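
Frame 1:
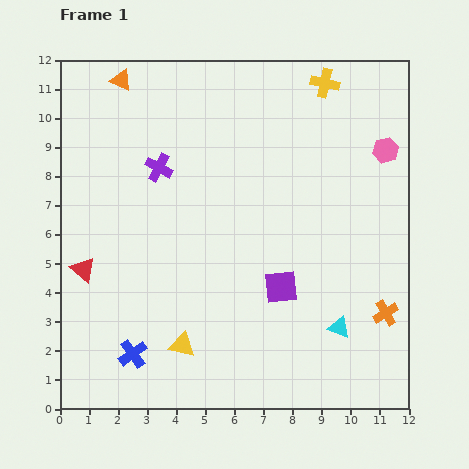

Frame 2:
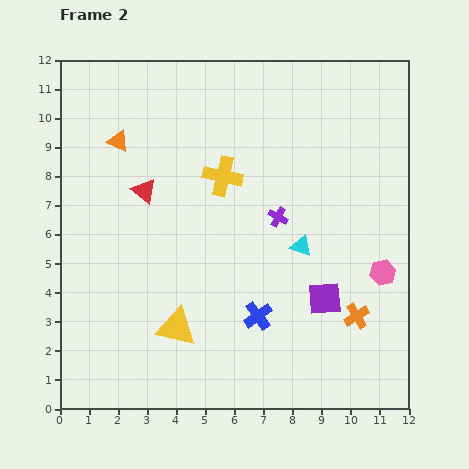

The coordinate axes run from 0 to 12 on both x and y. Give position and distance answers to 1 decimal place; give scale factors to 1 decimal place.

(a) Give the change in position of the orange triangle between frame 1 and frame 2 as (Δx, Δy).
(-0.1, -2.1)

The orange triangle was at (2.1, 11.3) in frame 1 and (2.0, 9.2) in frame 2.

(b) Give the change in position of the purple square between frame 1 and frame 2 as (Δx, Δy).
(1.5, -0.4)

The purple square was at (7.6, 4.2) in frame 1 and (9.1, 3.8) in frame 2.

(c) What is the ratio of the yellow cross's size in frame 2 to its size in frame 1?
1.4×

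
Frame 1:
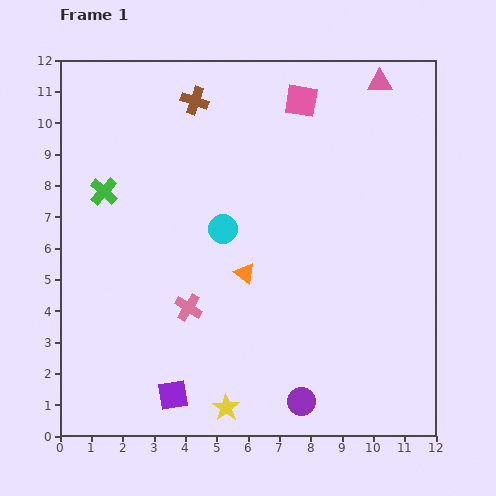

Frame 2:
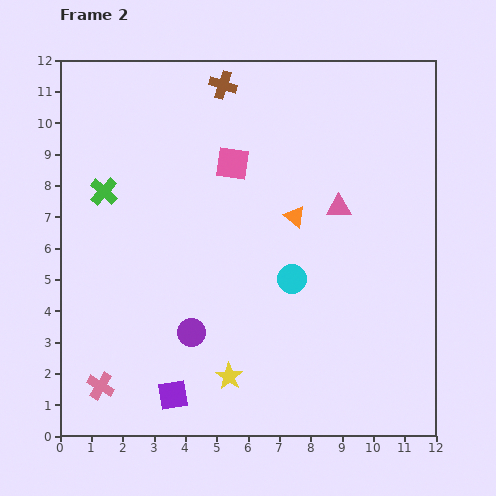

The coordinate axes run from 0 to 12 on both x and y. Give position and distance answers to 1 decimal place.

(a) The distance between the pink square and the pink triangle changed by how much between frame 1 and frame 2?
+1.1

Distance in frame 1: 2.6. Distance in frame 2: 3.7.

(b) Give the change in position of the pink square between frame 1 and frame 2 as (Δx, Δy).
(-2.2, -2.0)

The pink square was at (7.7, 10.7) in frame 1 and (5.5, 8.7) in frame 2.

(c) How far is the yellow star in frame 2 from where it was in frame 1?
1.0

The yellow star moved from (5.3, 0.9) to (5.4, 1.9), a distance of √(0.1² + 1.0²) ≈ 1.0.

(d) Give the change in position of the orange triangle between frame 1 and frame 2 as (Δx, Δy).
(1.6, 1.8)

The orange triangle was at (5.9, 5.2) in frame 1 and (7.5, 7.0) in frame 2.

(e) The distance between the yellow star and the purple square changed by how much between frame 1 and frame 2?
+0.2

Distance in frame 1: 1.7. Distance in frame 2: 1.9.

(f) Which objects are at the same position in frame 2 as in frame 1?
the purple square, the green cross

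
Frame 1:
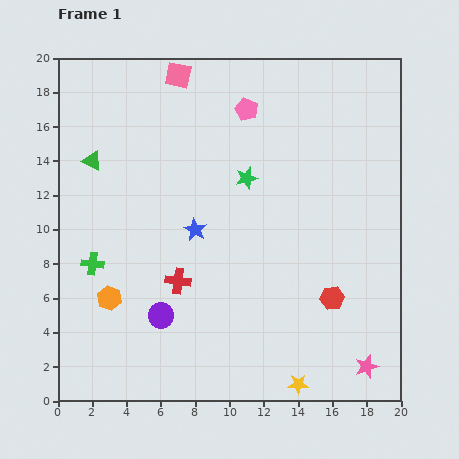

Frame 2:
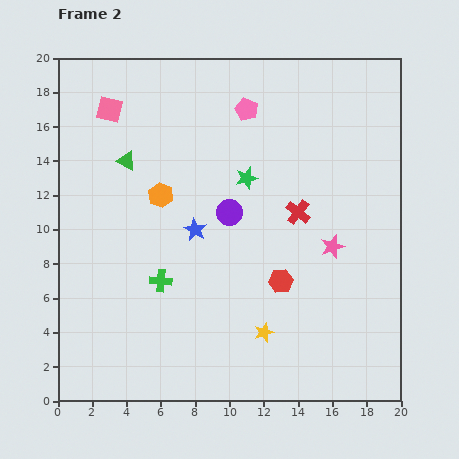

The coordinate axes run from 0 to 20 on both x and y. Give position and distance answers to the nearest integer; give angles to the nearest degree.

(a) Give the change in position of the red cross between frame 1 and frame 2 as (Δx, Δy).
(7, 4)

The red cross was at (7, 7) in frame 1 and (14, 11) in frame 2.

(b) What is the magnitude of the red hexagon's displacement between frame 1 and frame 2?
3

The red hexagon moved from (16, 6) to (13, 7), a distance of √(3² + 1²) ≈ 3.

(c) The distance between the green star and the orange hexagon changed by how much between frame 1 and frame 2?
-6

Distance in frame 1: 11. Distance in frame 2: 5.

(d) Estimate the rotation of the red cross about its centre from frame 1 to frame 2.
30° clockwise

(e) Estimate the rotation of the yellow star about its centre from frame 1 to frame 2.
19° counter-clockwise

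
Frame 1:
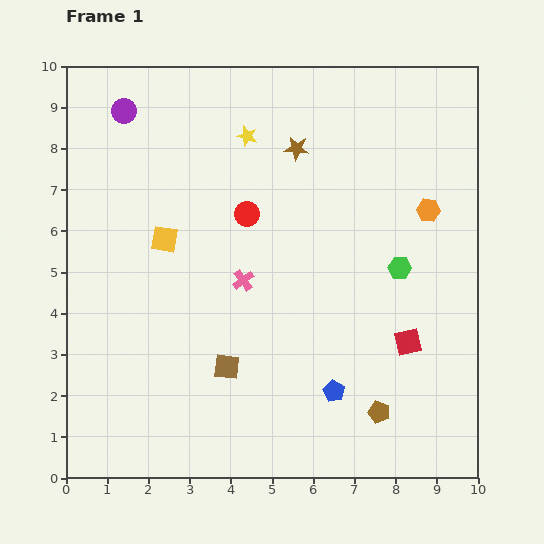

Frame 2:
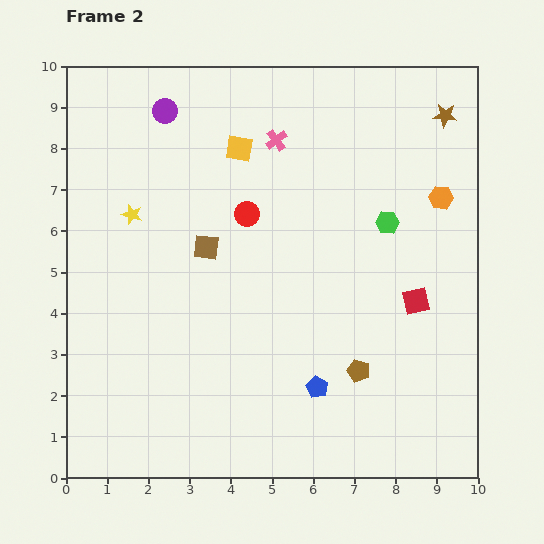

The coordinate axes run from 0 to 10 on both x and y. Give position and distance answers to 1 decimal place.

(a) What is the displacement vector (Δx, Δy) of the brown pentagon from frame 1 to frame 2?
(-0.5, 1.0)

The brown pentagon was at (7.6, 1.6) in frame 1 and (7.1, 2.6) in frame 2.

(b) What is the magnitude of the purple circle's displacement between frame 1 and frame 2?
1.0

The purple circle moved from (1.4, 8.9) to (2.4, 8.9), a distance of √(1.0² + 0.0²) ≈ 1.0.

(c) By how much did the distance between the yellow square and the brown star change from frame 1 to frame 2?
+1.2

Distance in frame 1: 3.9. Distance in frame 2: 5.1.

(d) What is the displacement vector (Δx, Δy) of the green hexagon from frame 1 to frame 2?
(-0.3, 1.1)

The green hexagon was at (8.1, 5.1) in frame 1 and (7.8, 6.2) in frame 2.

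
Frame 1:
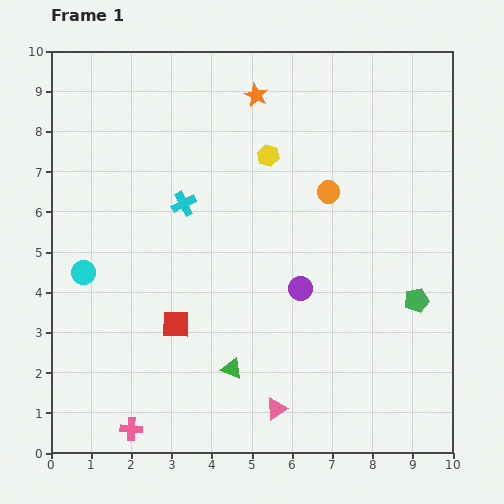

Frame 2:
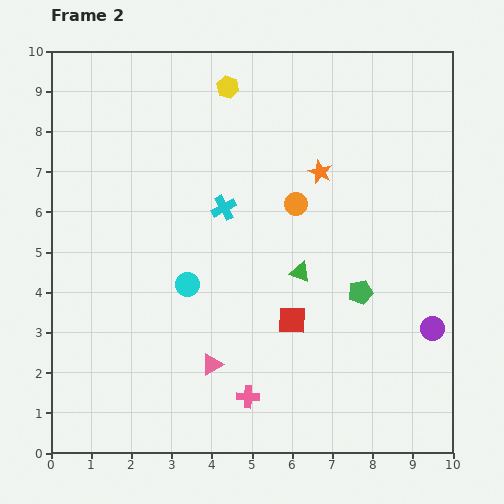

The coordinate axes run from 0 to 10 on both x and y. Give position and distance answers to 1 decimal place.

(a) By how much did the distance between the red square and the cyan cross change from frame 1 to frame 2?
+0.3

Distance in frame 1: 3.0. Distance in frame 2: 3.3.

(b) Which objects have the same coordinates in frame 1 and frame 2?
none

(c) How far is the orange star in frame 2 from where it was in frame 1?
2.5

The orange star moved from (5.1, 8.9) to (6.7, 7.0), a distance of √(1.6² + 1.9²) ≈ 2.5.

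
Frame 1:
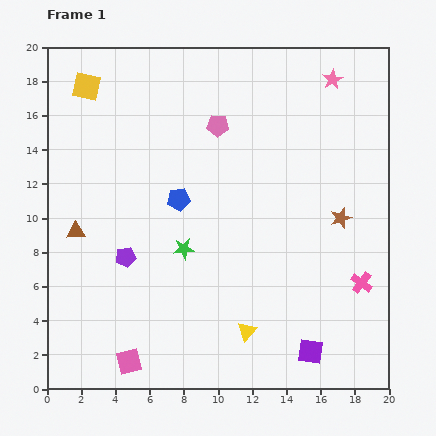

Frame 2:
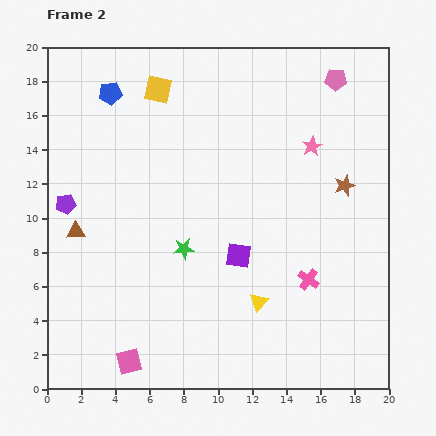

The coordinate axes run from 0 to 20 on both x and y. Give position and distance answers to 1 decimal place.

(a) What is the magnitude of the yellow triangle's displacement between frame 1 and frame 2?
1.8

The yellow triangle moved from (11.7, 3.4) to (12.4, 5.1), a distance of √(0.7² + 1.7²) ≈ 1.8.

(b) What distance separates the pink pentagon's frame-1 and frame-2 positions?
7.4

The pink pentagon moved from (10.0, 15.4) to (16.9, 18.1), a distance of √(6.9² + 2.7²) ≈ 7.4.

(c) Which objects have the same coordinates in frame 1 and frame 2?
the green star, the pink square, the brown triangle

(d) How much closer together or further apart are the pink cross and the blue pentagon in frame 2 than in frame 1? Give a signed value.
+4.1

Distance in frame 1: 11.8. Distance in frame 2: 15.9.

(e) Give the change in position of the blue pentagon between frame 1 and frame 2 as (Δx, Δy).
(-4.0, 6.2)

The blue pentagon was at (7.7, 11.1) in frame 1 and (3.7, 17.3) in frame 2.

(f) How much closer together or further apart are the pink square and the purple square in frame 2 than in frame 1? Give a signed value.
-1.7

Distance in frame 1: 10.6. Distance in frame 2: 8.9.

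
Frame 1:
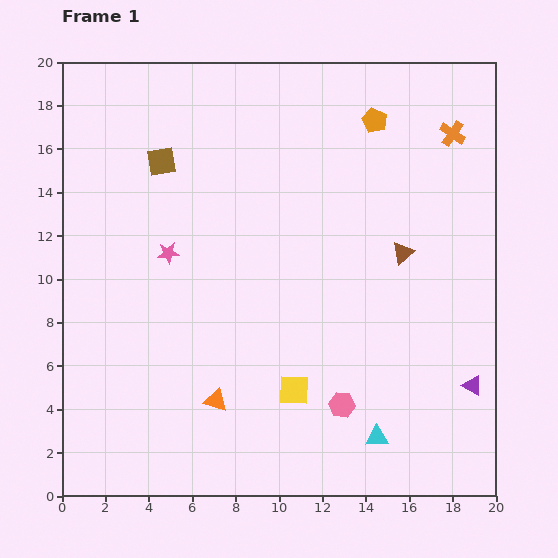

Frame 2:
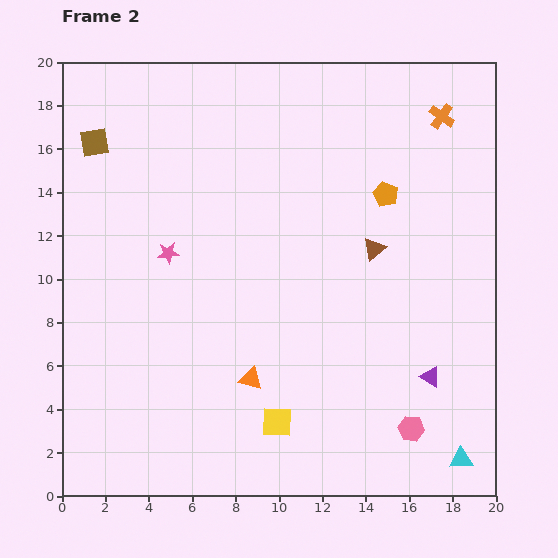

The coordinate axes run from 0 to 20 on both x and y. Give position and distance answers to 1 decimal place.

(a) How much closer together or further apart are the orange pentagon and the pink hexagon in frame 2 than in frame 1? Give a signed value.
-2.3

Distance in frame 1: 13.2. Distance in frame 2: 10.9.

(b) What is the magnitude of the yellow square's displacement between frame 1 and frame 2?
1.7

The yellow square moved from (10.7, 4.9) to (9.9, 3.4), a distance of √(0.8² + 1.5²) ≈ 1.7.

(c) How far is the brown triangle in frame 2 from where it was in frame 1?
1.3

The brown triangle moved from (15.7, 11.2) to (14.4, 11.4), a distance of √(1.3² + 0.2²) ≈ 1.3.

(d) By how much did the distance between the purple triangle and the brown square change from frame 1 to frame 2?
+1.3

Distance in frame 1: 17.6. Distance in frame 2: 18.9.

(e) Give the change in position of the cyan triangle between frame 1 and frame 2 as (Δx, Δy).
(3.9, -1.0)

The cyan triangle was at (14.5, 2.7) in frame 1 and (18.4, 1.7) in frame 2.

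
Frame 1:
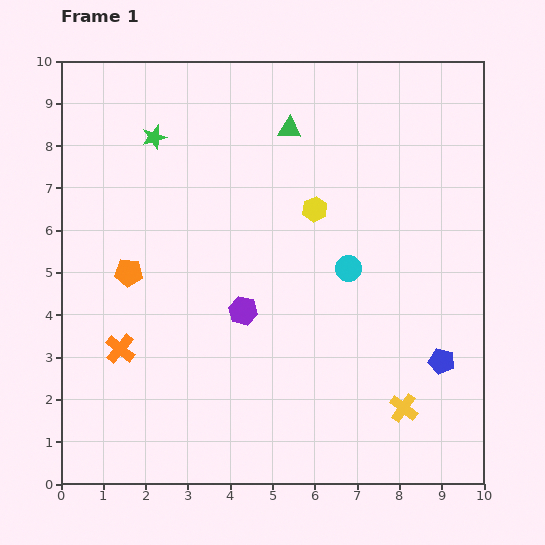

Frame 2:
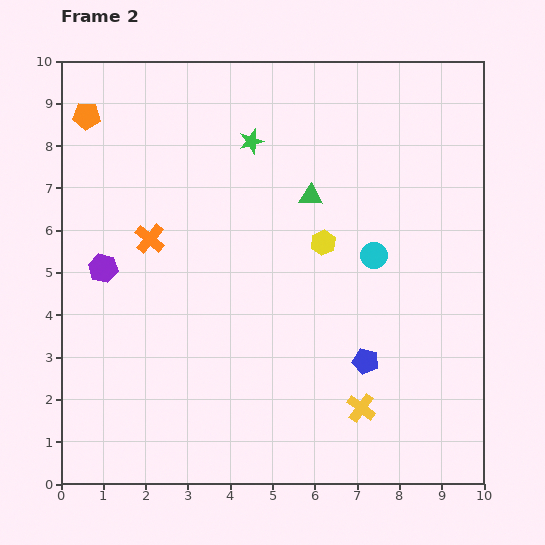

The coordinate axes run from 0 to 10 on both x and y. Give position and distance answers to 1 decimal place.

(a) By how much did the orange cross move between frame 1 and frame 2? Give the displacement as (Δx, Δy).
(0.7, 2.6)

The orange cross was at (1.4, 3.2) in frame 1 and (2.1, 5.8) in frame 2.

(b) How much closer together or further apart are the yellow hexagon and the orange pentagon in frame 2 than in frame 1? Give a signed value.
+1.8

Distance in frame 1: 4.6. Distance in frame 2: 6.4.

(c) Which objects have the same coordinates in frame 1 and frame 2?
none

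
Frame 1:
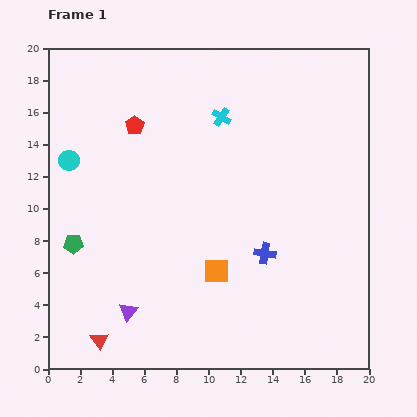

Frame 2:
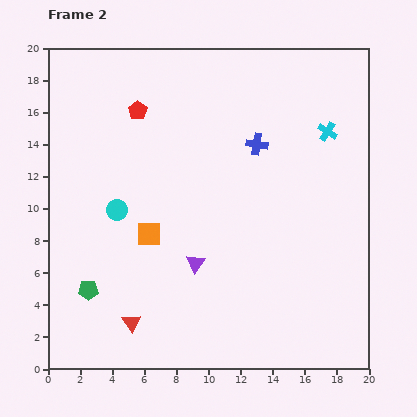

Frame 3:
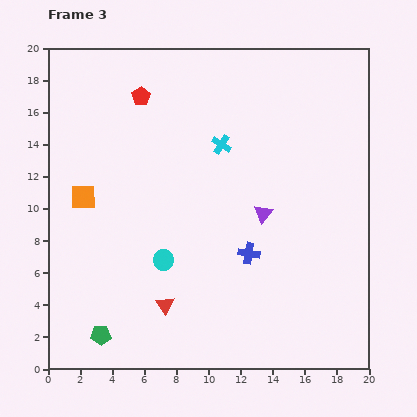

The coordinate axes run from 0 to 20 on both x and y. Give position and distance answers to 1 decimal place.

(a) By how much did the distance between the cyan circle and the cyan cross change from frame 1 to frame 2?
+4.1

Distance in frame 1: 9.9. Distance in frame 2: 14.0.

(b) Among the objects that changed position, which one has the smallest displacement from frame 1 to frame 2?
the red pentagon

(moved 0.9)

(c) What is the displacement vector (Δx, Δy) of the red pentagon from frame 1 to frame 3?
(0.4, 1.8)

The red pentagon was at (5.4, 15.2) in frame 1 and (5.8, 17.0) in frame 3.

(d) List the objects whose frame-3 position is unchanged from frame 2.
none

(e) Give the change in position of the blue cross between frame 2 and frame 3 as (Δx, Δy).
(-0.5, -6.8)

The blue cross was at (13.0, 14.0) in frame 2 and (12.5, 7.2) in frame 3.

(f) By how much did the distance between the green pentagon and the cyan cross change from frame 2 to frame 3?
-3.8

Distance in frame 2: 17.9. Distance in frame 3: 14.1.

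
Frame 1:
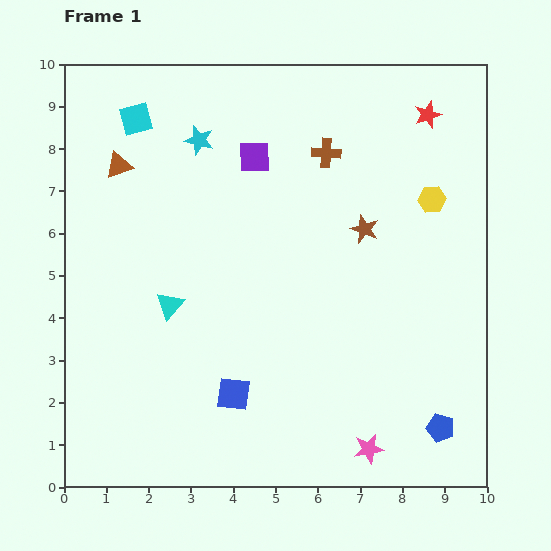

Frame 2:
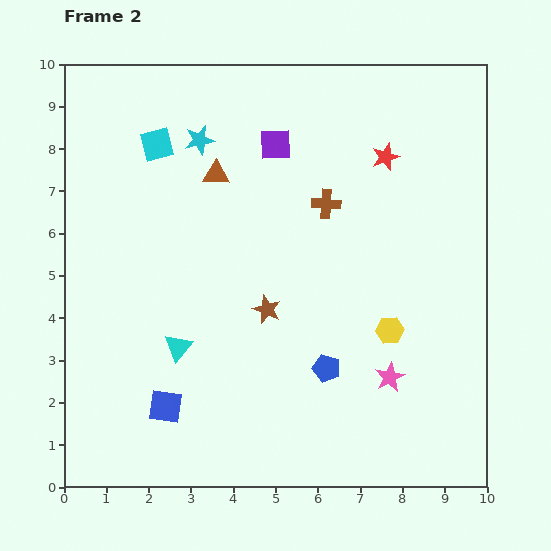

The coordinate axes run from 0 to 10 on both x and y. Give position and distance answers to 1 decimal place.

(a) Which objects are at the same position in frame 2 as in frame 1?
the cyan star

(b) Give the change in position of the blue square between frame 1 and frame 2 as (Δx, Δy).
(-1.6, -0.3)

The blue square was at (4.0, 2.2) in frame 1 and (2.4, 1.9) in frame 2.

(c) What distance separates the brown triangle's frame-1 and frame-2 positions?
2.3

The brown triangle moved from (1.3, 7.6) to (3.6, 7.4), a distance of √(2.3² + 0.2²) ≈ 2.3.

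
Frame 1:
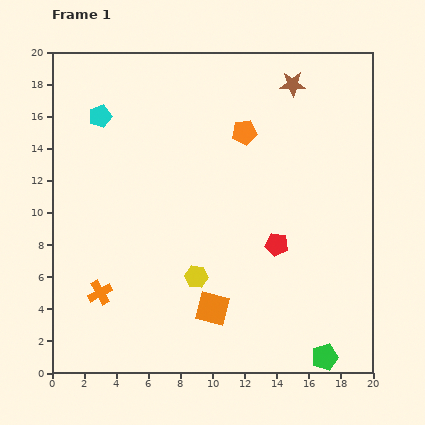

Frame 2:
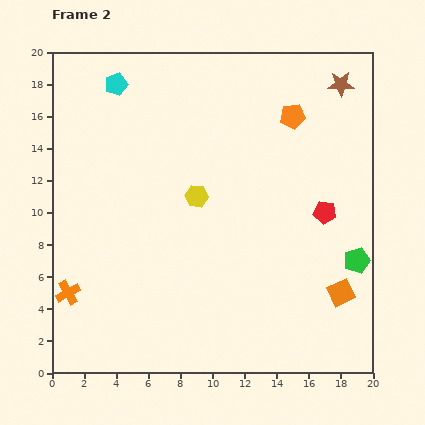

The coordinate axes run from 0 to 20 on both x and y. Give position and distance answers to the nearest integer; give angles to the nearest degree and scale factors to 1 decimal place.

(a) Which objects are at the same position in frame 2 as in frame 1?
none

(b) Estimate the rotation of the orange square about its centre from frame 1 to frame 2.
39° counter-clockwise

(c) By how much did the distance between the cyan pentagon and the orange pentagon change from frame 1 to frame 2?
+2

Distance in frame 1: 9. Distance in frame 2: 11.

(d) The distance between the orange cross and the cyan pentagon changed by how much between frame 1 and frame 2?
+2

Distance in frame 1: 11. Distance in frame 2: 13.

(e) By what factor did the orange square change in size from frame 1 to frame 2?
0.8×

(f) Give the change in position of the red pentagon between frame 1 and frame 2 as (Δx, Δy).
(3, 2)

The red pentagon was at (14, 8) in frame 1 and (17, 10) in frame 2.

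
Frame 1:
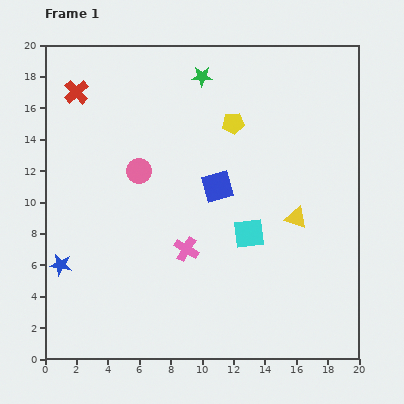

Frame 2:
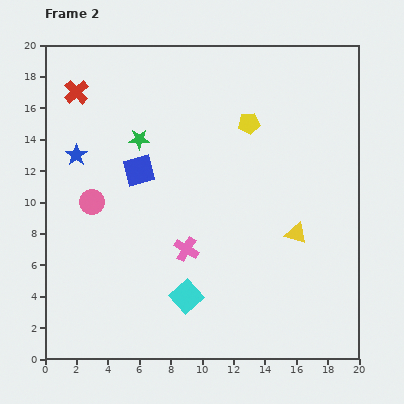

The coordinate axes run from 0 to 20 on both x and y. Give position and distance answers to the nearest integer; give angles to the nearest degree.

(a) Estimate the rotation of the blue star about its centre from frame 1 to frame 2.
26° clockwise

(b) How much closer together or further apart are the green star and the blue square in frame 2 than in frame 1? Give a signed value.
-5

Distance in frame 1: 7. Distance in frame 2: 2.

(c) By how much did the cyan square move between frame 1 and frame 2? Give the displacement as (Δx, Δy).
(-4, -4)

The cyan square was at (13, 8) in frame 1 and (9, 4) in frame 2.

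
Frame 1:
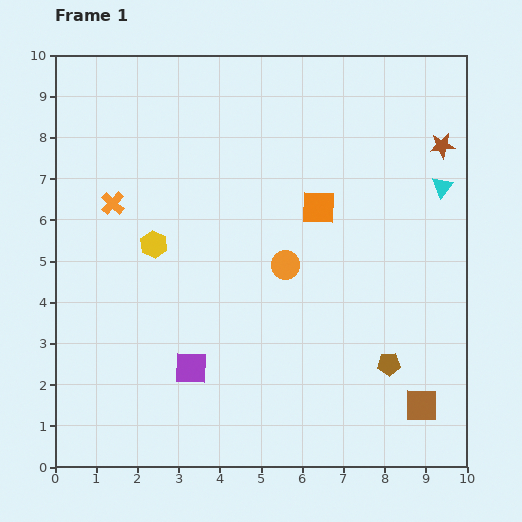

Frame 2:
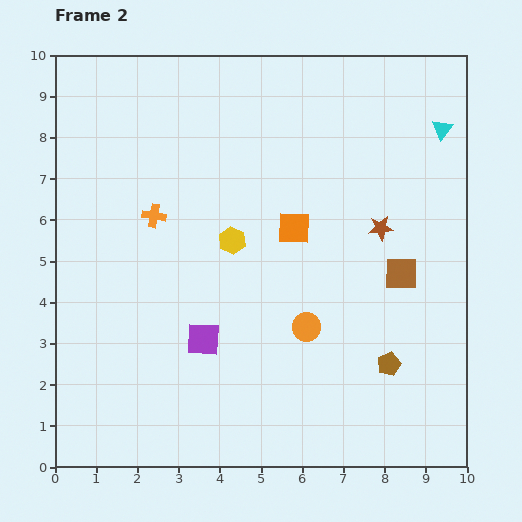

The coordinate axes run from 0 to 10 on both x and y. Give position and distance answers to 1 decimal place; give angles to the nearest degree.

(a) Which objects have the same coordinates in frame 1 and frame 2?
the brown pentagon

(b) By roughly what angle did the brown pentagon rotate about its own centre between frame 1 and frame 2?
20° counter-clockwise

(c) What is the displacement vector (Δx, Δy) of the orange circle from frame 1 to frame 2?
(0.5, -1.5)

The orange circle was at (5.6, 4.9) in frame 1 and (6.1, 3.4) in frame 2.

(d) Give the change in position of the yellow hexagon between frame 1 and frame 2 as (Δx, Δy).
(1.9, 0.1)

The yellow hexagon was at (2.4, 5.4) in frame 1 and (4.3, 5.5) in frame 2.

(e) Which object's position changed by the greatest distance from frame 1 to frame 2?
the brown square

(moved 3.2; next 2.5)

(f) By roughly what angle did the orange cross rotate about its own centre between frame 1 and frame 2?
33° counter-clockwise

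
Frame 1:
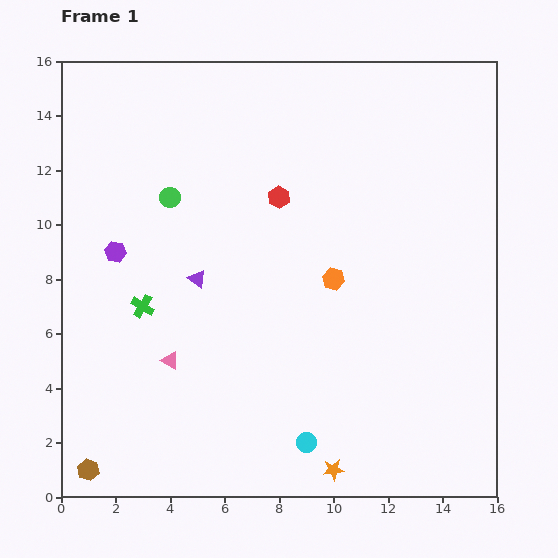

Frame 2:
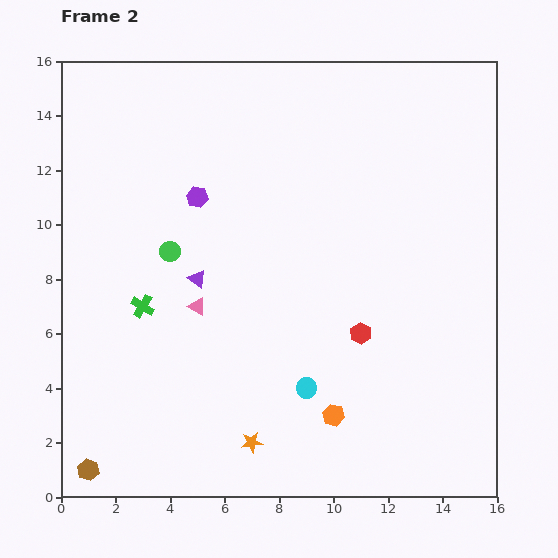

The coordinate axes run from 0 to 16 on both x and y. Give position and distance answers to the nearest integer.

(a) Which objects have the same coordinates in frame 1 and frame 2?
the green cross, the purple triangle, the brown hexagon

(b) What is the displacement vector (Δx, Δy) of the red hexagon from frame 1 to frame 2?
(3, -5)

The red hexagon was at (8, 11) in frame 1 and (11, 6) in frame 2.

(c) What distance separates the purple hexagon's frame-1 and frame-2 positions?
4

The purple hexagon moved from (2, 9) to (5, 11), a distance of √(3² + 2²) ≈ 4.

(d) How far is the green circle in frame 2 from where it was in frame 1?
2

The green circle moved from (4, 11) to (4, 9), a distance of √(0² + 2²) ≈ 2.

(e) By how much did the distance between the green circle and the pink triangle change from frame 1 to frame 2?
-4

Distance in frame 1: 6. Distance in frame 2: 2.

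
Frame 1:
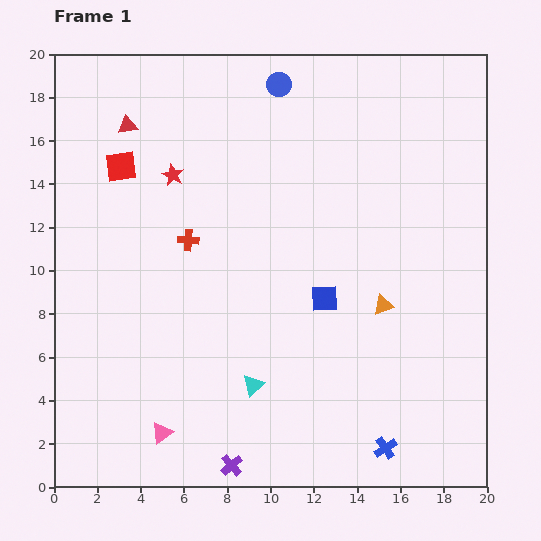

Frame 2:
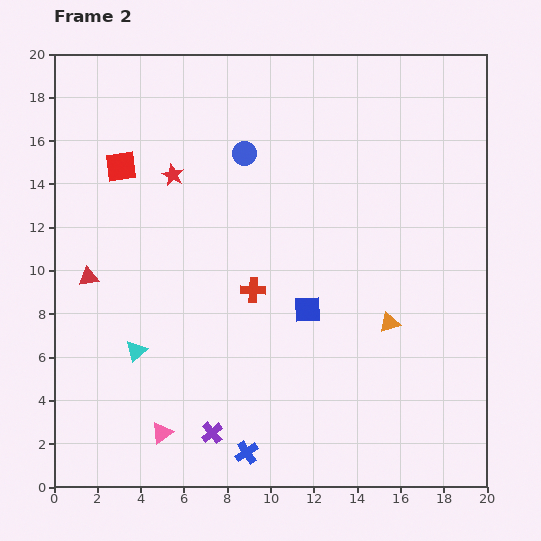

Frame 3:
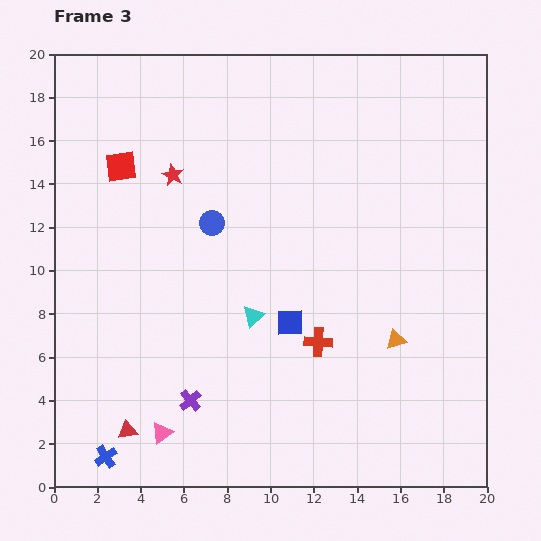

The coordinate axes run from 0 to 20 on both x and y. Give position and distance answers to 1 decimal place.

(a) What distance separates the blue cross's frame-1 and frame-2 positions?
6.4

The blue cross moved from (15.3, 1.8) to (8.9, 1.6), a distance of √(6.4² + 0.2²) ≈ 6.4.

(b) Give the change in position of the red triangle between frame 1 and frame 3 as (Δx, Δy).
(0.0, -14.1)

The red triangle was at (3.4, 16.7) in frame 1 and (3.4, 2.6) in frame 3.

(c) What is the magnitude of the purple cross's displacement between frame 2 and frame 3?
1.8

The purple cross moved from (7.3, 2.5) to (6.3, 4.0), a distance of √(1.0² + 1.5²) ≈ 1.8.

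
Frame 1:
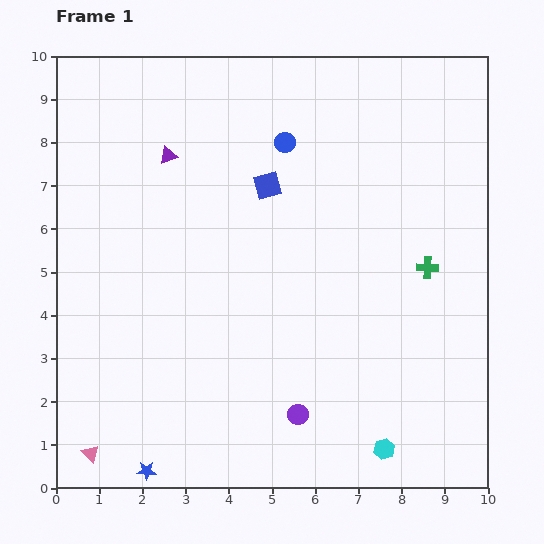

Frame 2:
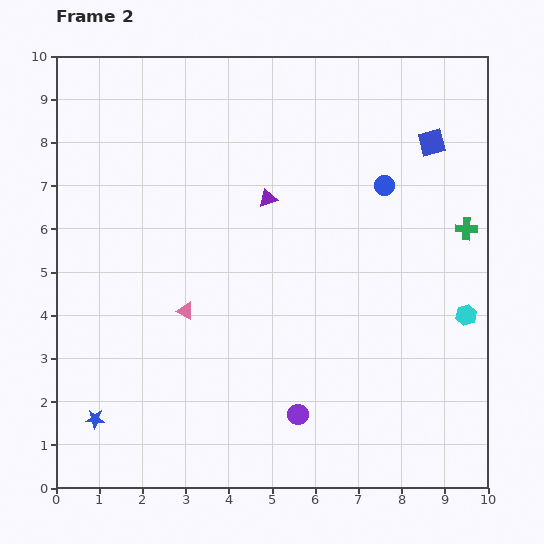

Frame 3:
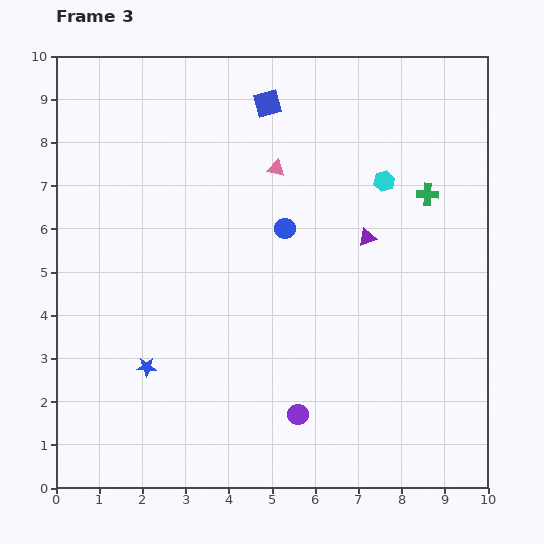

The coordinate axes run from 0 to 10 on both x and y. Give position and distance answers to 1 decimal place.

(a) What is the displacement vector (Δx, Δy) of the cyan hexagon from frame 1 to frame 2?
(1.9, 3.1)

The cyan hexagon was at (7.6, 0.9) in frame 1 and (9.5, 4.0) in frame 2.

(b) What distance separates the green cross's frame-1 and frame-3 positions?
1.7

The green cross moved from (8.6, 5.1) to (8.6, 6.8), a distance of √(0.0² + 1.7²) ≈ 1.7.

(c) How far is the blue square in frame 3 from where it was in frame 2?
3.9

The blue square moved from (8.7, 8.0) to (4.9, 8.9), a distance of √(3.8² + 0.9²) ≈ 3.9.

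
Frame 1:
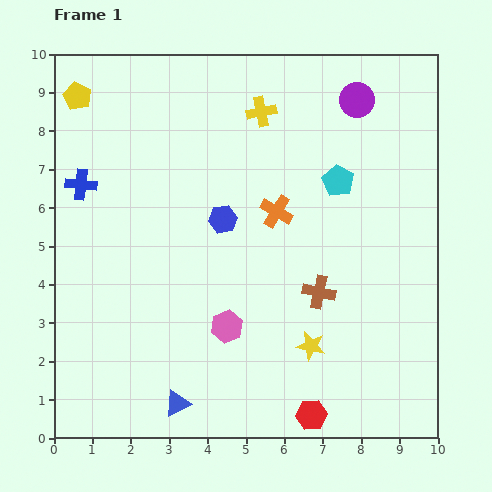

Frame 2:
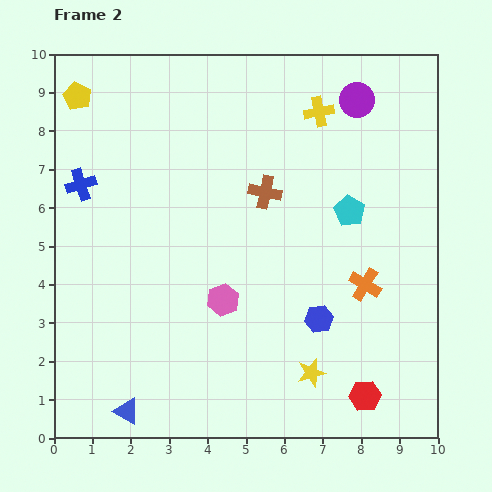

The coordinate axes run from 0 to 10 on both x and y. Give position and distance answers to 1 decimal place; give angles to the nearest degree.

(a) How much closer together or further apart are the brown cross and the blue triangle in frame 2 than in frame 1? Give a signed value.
+2.0

Distance in frame 1: 4.7. Distance in frame 2: 6.7.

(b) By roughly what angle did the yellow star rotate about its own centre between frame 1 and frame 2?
26° counter-clockwise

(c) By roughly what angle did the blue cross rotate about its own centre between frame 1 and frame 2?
24° counter-clockwise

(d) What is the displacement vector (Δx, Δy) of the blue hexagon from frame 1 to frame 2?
(2.5, -2.6)

The blue hexagon was at (4.4, 5.7) in frame 1 and (6.9, 3.1) in frame 2.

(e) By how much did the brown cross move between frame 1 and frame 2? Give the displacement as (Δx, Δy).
(-1.4, 2.6)

The brown cross was at (6.9, 3.8) in frame 1 and (5.5, 6.4) in frame 2.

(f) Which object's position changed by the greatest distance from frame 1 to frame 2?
the blue hexagon

(moved 3.6; next 3.0)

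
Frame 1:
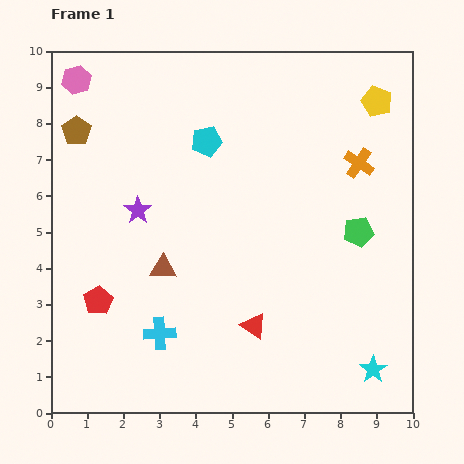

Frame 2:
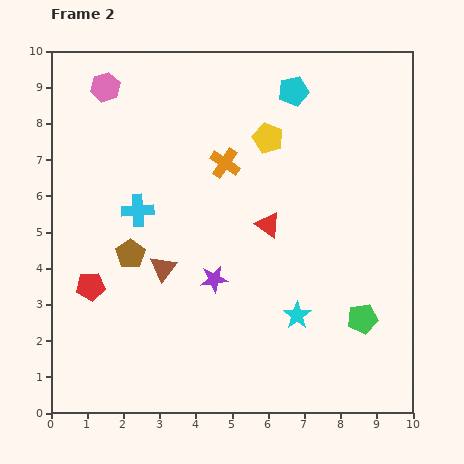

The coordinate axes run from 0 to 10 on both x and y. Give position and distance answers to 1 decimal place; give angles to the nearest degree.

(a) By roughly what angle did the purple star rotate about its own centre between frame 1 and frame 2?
28° clockwise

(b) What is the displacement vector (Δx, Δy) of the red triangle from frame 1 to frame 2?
(0.4, 2.8)

The red triangle was at (5.6, 2.4) in frame 1 and (6.0, 5.2) in frame 2.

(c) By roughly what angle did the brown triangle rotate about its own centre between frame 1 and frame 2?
54° counter-clockwise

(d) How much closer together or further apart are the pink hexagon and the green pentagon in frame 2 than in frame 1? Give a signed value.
+0.7

Distance in frame 1: 8.9. Distance in frame 2: 9.6.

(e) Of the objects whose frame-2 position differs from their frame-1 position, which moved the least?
the red pentagon

(moved 0.4)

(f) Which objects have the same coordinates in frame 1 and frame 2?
the brown triangle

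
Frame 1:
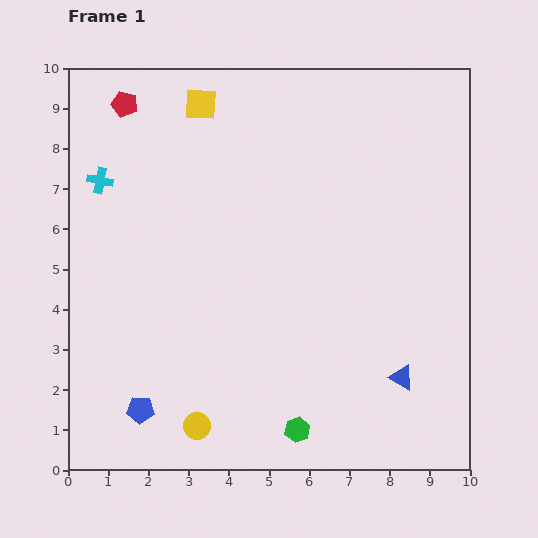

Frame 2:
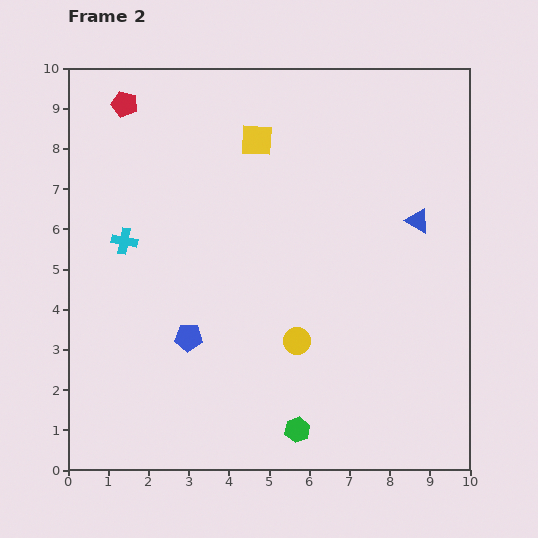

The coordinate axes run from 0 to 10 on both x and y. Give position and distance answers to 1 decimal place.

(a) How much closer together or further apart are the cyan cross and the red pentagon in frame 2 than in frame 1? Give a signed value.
+1.4

Distance in frame 1: 2.0. Distance in frame 2: 3.4.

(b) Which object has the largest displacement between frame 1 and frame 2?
the blue triangle

(moved 3.9; next 3.3)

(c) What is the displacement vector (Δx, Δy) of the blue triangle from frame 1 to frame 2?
(0.4, 3.9)

The blue triangle was at (8.3, 2.3) in frame 1 and (8.7, 6.2) in frame 2.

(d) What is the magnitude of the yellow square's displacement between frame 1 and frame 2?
1.7

The yellow square moved from (3.3, 9.1) to (4.7, 8.2), a distance of √(1.4² + 0.9²) ≈ 1.7.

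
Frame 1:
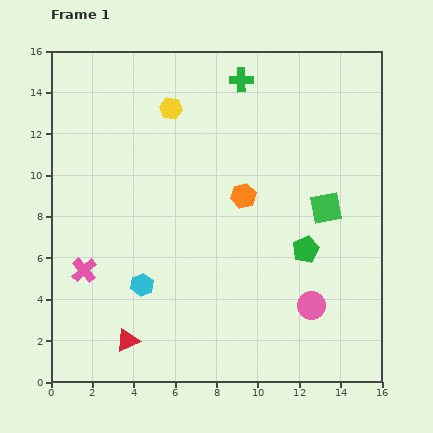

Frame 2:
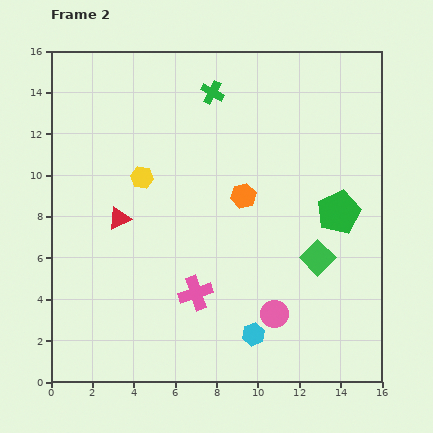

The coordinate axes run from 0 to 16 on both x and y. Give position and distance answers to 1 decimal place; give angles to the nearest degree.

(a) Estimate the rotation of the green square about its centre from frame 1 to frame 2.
34° counter-clockwise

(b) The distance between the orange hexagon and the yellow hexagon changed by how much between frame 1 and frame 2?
-0.5

Distance in frame 1: 5.5. Distance in frame 2: 5.0.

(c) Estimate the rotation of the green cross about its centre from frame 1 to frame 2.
29° clockwise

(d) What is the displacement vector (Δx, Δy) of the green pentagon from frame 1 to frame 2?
(1.6, 1.8)

The green pentagon was at (12.3, 6.4) in frame 1 and (13.9, 8.2) in frame 2.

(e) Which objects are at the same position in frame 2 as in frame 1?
the orange hexagon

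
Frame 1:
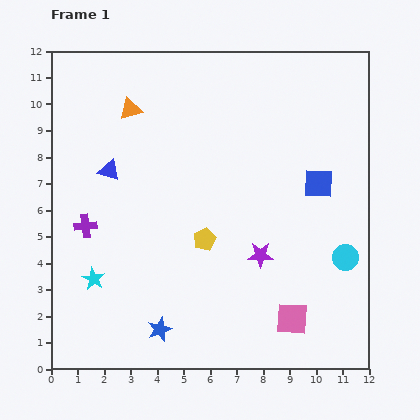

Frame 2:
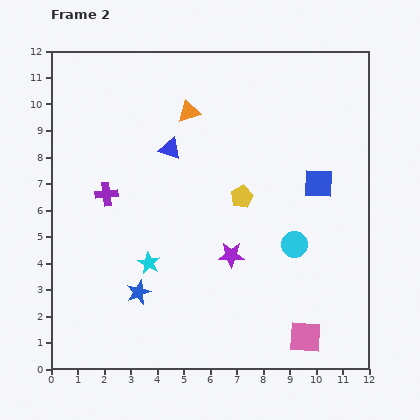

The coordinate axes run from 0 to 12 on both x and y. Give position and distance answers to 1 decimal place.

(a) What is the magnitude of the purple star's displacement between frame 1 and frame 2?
1.1

The purple star moved from (7.9, 4.3) to (6.8, 4.3), a distance of √(1.1² + 0.0²) ≈ 1.1.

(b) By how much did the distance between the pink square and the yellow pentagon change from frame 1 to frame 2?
+1.3

Distance in frame 1: 4.5. Distance in frame 2: 5.8.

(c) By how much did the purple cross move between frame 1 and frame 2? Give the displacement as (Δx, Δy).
(0.8, 1.2)

The purple cross was at (1.3, 5.4) in frame 1 and (2.1, 6.6) in frame 2.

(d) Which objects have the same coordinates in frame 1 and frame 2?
the blue square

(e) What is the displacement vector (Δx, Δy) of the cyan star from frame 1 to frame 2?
(2.1, 0.6)

The cyan star was at (1.6, 3.4) in frame 1 and (3.7, 4.0) in frame 2.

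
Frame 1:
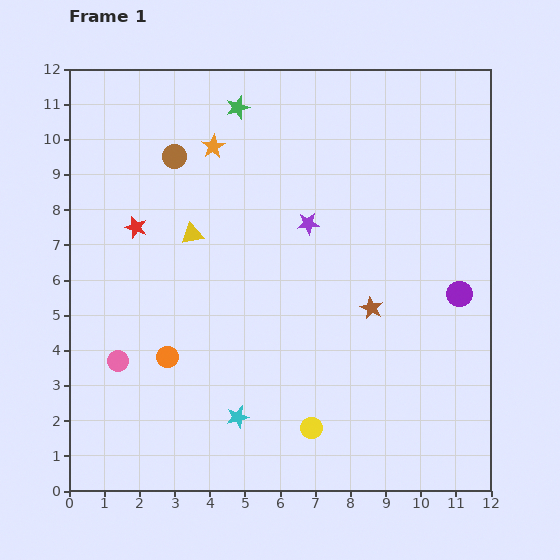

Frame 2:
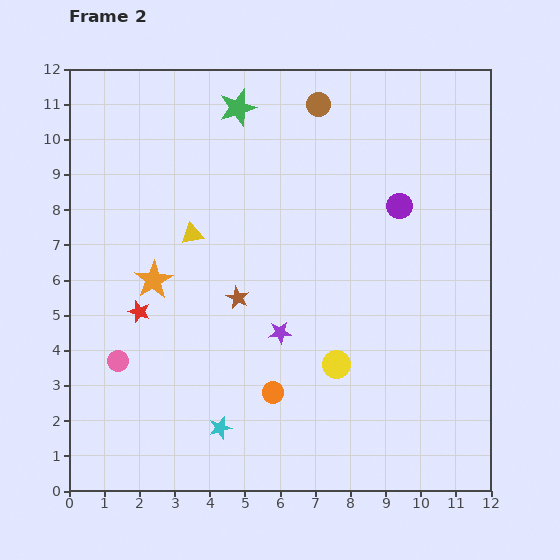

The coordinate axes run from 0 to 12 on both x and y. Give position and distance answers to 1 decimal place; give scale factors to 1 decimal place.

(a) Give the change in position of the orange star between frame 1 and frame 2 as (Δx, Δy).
(-1.7, -3.8)

The orange star was at (4.1, 9.8) in frame 1 and (2.4, 6.0) in frame 2.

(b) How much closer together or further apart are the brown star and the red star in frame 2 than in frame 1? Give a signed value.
-4.3

Distance in frame 1: 7.1. Distance in frame 2: 2.8.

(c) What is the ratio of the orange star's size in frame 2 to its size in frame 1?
1.6×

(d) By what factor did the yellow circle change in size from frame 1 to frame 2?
1.3×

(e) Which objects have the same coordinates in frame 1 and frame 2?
the green star, the yellow triangle, the pink circle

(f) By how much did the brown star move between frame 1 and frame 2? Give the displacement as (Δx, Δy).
(-3.8, 0.3)

The brown star was at (8.6, 5.2) in frame 1 and (4.8, 5.5) in frame 2.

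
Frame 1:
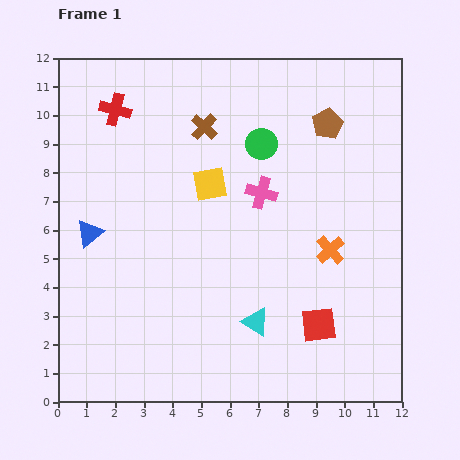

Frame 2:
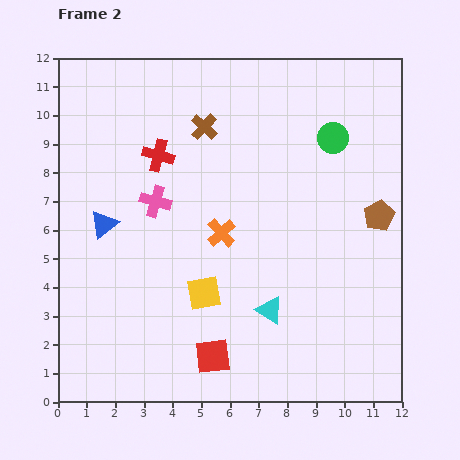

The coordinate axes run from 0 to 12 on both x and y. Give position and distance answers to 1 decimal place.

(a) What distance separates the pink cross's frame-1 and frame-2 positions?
3.7

The pink cross moved from (7.1, 7.3) to (3.4, 7.0), a distance of √(3.7² + 0.3²) ≈ 3.7.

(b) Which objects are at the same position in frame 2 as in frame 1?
the brown cross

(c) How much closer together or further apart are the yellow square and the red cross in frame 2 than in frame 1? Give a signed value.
+0.9

Distance in frame 1: 4.2. Distance in frame 2: 5.1.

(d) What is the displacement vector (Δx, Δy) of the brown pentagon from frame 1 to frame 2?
(1.8, -3.2)

The brown pentagon was at (9.4, 9.7) in frame 1 and (11.2, 6.5) in frame 2.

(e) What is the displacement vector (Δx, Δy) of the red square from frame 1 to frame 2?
(-3.7, -1.1)

The red square was at (9.1, 2.7) in frame 1 and (5.4, 1.6) in frame 2.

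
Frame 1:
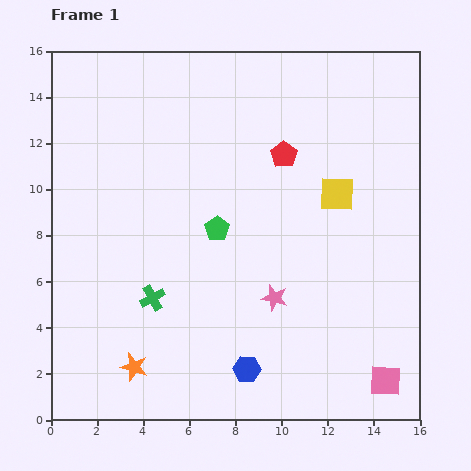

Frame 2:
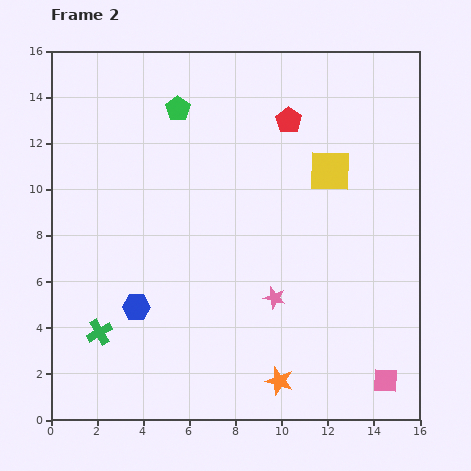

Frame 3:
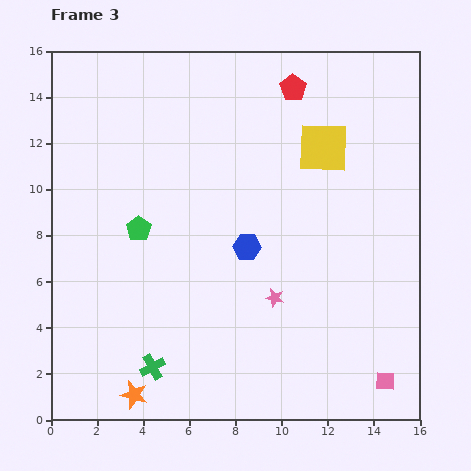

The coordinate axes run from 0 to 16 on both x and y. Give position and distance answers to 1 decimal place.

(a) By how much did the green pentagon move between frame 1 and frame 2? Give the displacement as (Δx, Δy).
(-1.7, 5.2)

The green pentagon was at (7.2, 8.3) in frame 1 and (5.5, 13.5) in frame 2.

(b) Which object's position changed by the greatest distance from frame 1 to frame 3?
the blue hexagon

(moved 5.3; next 3.4)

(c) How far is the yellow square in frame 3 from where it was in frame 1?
2.1

The yellow square moved from (12.4, 9.8) to (11.8, 11.8), a distance of √(0.6² + 2.0²) ≈ 2.1.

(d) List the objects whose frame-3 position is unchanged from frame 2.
the pink square, the pink star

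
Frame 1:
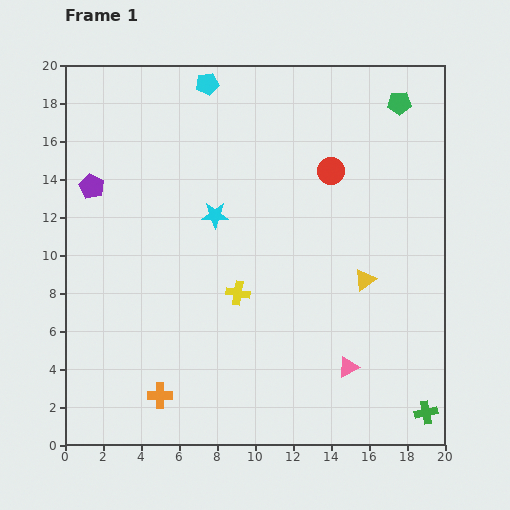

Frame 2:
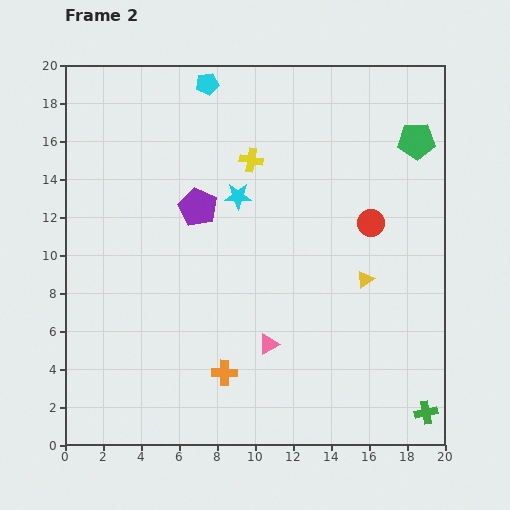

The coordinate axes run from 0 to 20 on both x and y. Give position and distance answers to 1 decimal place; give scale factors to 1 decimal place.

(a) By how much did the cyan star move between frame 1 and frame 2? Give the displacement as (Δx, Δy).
(1.2, 1.0)

The cyan star was at (7.9, 12.1) in frame 1 and (9.1, 13.1) in frame 2.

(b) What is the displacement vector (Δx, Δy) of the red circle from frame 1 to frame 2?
(2.1, -2.7)

The red circle was at (14.0, 14.4) in frame 1 and (16.1, 11.7) in frame 2.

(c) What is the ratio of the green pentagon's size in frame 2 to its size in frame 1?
1.6×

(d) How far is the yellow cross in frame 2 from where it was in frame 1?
7.0

The yellow cross moved from (9.1, 8.0) to (9.8, 15.0), a distance of √(0.7² + 7.0²) ≈ 7.0.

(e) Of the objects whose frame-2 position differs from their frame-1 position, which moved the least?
the cyan star

(moved 1.6)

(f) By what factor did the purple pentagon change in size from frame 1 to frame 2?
1.5×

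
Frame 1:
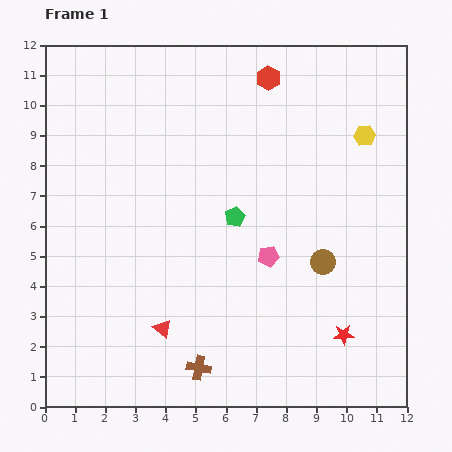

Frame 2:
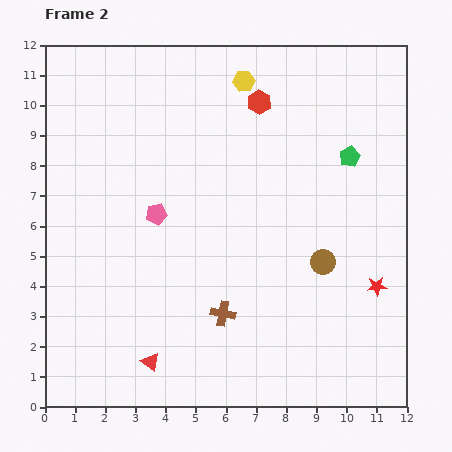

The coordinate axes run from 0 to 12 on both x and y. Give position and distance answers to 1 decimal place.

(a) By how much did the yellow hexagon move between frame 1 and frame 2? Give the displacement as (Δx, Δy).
(-4.0, 1.8)

The yellow hexagon was at (10.6, 9.0) in frame 1 and (6.6, 10.8) in frame 2.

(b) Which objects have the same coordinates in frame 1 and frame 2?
the brown circle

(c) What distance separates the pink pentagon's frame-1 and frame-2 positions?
4.0

The pink pentagon moved from (7.4, 5.0) to (3.7, 6.4), a distance of √(3.7² + 1.4²) ≈ 4.0.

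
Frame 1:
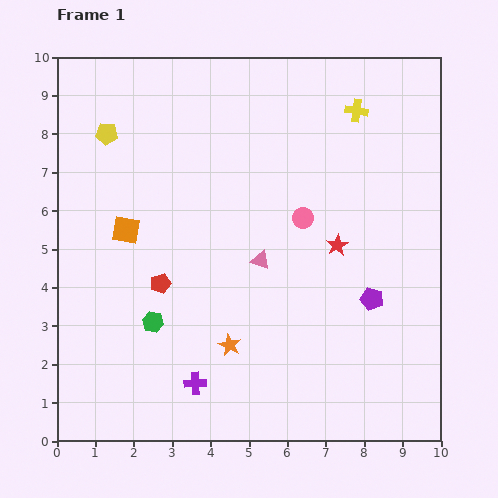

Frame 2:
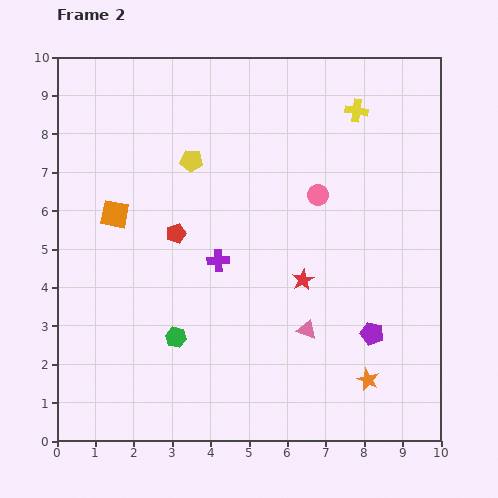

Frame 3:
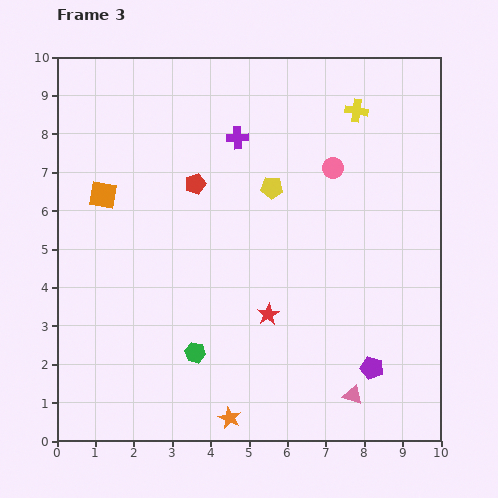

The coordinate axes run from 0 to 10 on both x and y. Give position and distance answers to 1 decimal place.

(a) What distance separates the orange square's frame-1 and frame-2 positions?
0.5

The orange square moved from (1.8, 5.5) to (1.5, 5.9), a distance of √(0.3² + 0.4²) ≈ 0.5.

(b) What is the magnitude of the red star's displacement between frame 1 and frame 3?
2.5

The red star moved from (7.3, 5.1) to (5.5, 3.3), a distance of √(1.8² + 1.8²) ≈ 2.5.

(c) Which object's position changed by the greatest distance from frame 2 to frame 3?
the orange star

(moved 3.7; next 3.2)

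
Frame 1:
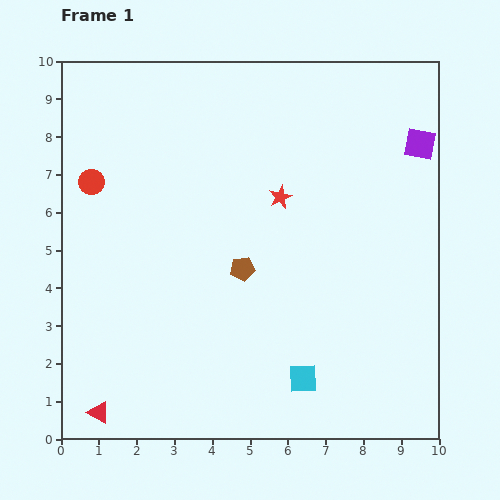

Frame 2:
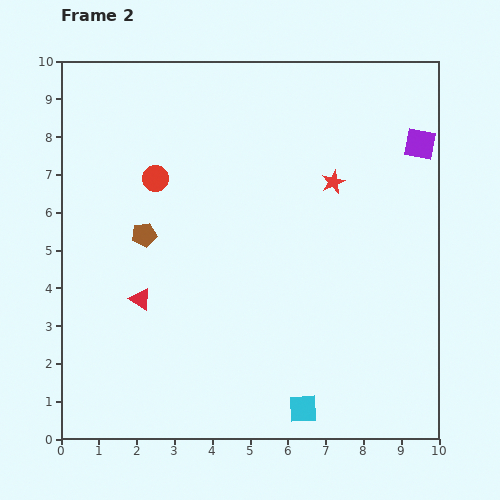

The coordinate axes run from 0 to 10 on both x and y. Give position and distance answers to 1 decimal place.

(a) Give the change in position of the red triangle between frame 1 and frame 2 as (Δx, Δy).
(1.1, 3.0)

The red triangle was at (1.0, 0.7) in frame 1 and (2.1, 3.7) in frame 2.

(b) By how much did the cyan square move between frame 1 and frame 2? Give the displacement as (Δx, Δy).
(0.0, -0.8)

The cyan square was at (6.4, 1.6) in frame 1 and (6.4, 0.8) in frame 2.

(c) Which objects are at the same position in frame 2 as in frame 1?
the purple square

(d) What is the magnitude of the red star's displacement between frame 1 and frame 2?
1.5

The red star moved from (5.8, 6.4) to (7.2, 6.8), a distance of √(1.4² + 0.4²) ≈ 1.5.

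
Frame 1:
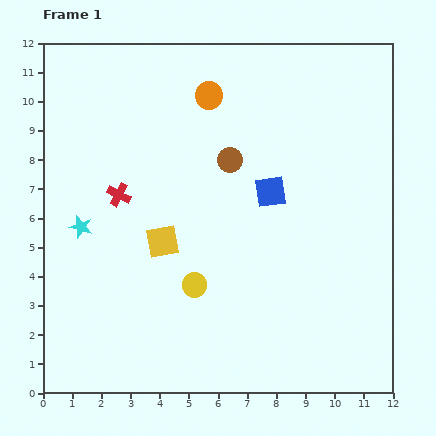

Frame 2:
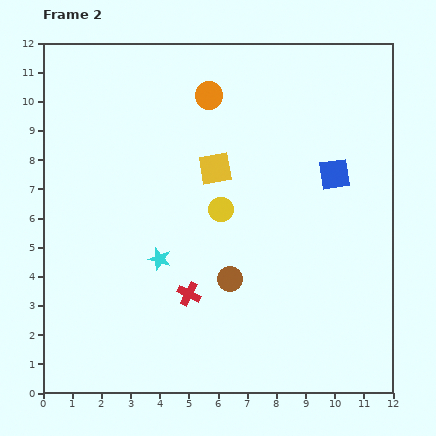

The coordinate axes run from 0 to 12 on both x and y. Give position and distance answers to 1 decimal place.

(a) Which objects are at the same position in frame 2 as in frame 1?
the orange circle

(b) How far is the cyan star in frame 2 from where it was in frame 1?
2.9

The cyan star moved from (1.3, 5.7) to (4.0, 4.6), a distance of √(2.7² + 1.1²) ≈ 2.9.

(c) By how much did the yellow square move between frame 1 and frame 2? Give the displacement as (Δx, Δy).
(1.8, 2.5)

The yellow square was at (4.1, 5.2) in frame 1 and (5.9, 7.7) in frame 2.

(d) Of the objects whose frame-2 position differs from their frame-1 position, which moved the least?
the blue square

(moved 2.3)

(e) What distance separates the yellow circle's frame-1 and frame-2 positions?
2.8

The yellow circle moved from (5.2, 3.7) to (6.1, 6.3), a distance of √(0.9² + 2.6²) ≈ 2.8.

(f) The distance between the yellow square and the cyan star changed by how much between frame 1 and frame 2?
+0.8

Distance in frame 1: 2.8. Distance in frame 2: 3.6.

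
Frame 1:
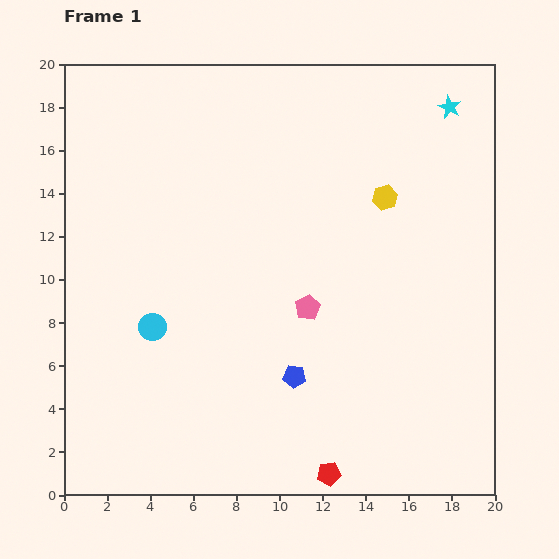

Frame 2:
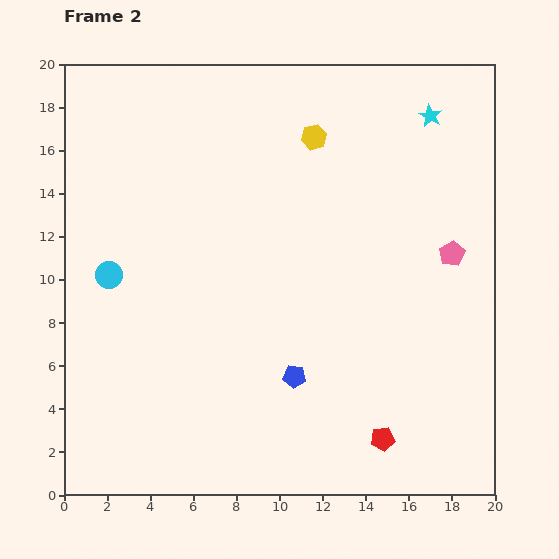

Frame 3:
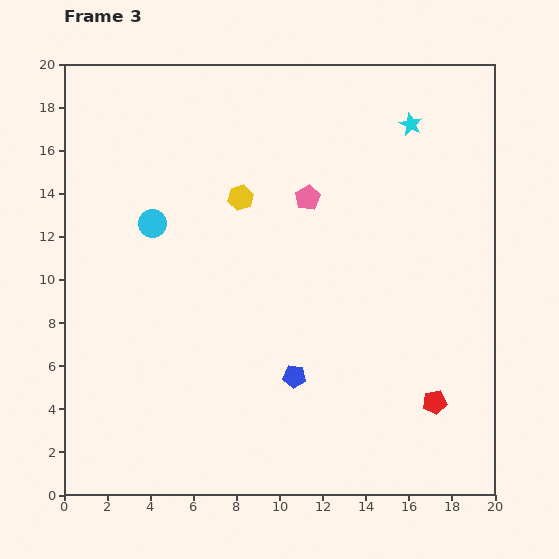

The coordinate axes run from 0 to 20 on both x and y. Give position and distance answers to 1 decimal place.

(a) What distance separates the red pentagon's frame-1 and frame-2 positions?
3.0

The red pentagon moved from (12.3, 1.0) to (14.8, 2.6), a distance of √(2.5² + 1.6²) ≈ 3.0.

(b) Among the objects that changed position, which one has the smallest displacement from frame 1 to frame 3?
the cyan star

(moved 2.0)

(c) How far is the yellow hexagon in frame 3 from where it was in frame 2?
4.4

The yellow hexagon moved from (11.6, 16.6) to (8.2, 13.8), a distance of √(3.4² + 2.8²) ≈ 4.4.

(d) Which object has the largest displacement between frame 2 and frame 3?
the pink pentagon

(moved 7.2; next 4.4)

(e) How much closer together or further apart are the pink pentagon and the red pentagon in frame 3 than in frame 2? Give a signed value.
+2.0

Distance in frame 2: 9.2. Distance in frame 3: 11.2.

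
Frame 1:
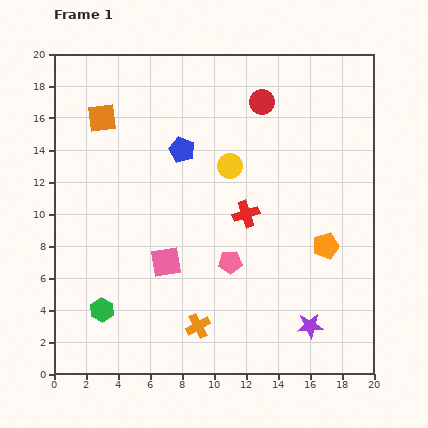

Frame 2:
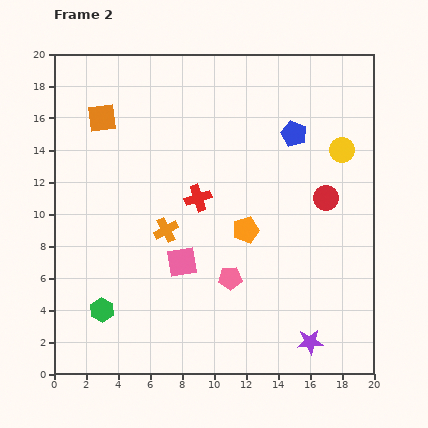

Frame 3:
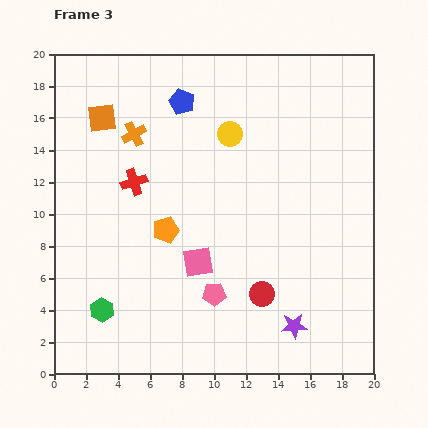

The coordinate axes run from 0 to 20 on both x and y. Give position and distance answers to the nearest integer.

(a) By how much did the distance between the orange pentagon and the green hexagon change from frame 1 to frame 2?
-5

Distance in frame 1: 15. Distance in frame 2: 10.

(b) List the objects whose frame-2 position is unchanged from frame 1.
the orange square, the green hexagon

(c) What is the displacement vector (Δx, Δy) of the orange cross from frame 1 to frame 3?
(-4, 12)

The orange cross was at (9, 3) in frame 1 and (5, 15) in frame 3.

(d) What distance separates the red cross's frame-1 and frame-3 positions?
7

The red cross moved from (12, 10) to (5, 12), a distance of √(7² + 2²) ≈ 7.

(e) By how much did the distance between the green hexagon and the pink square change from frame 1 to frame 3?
+2

Distance in frame 1: 5. Distance in frame 3: 7.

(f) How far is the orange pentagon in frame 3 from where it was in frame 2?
5

The orange pentagon moved from (12, 9) to (7, 9), a distance of √(5² + 0²) ≈ 5.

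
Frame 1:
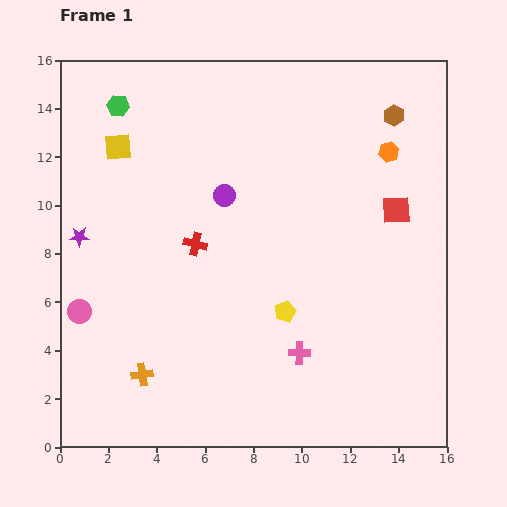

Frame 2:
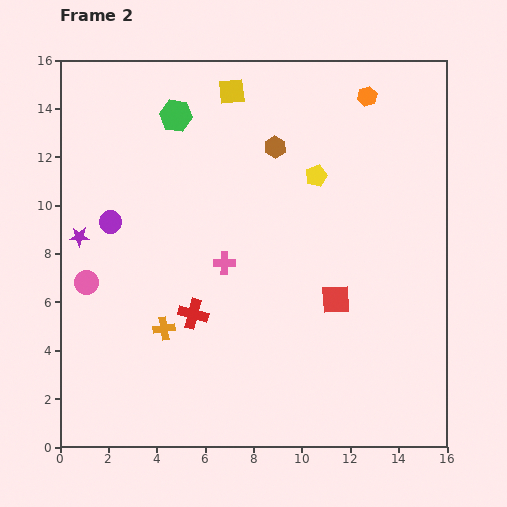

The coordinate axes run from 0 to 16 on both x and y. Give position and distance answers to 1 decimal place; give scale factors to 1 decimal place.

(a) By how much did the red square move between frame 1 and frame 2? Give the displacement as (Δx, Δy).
(-2.5, -3.7)

The red square was at (13.9, 9.8) in frame 1 and (11.4, 6.1) in frame 2.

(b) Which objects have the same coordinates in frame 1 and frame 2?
the purple star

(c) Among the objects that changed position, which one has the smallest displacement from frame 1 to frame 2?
the pink circle

(moved 1.2)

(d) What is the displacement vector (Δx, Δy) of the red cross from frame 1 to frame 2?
(-0.1, -2.9)

The red cross was at (5.6, 8.4) in frame 1 and (5.5, 5.5) in frame 2.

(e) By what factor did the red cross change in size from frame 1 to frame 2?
1.3×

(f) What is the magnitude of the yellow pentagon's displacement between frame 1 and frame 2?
5.7

The yellow pentagon moved from (9.3, 5.6) to (10.6, 11.2), a distance of √(1.3² + 5.6²) ≈ 5.7.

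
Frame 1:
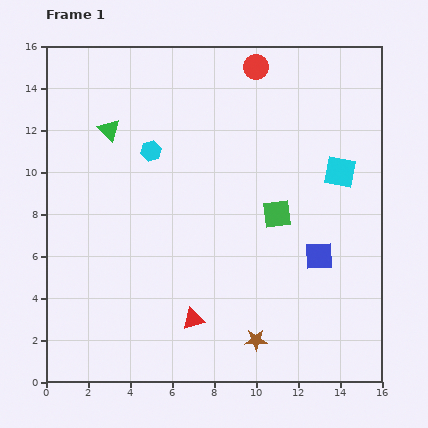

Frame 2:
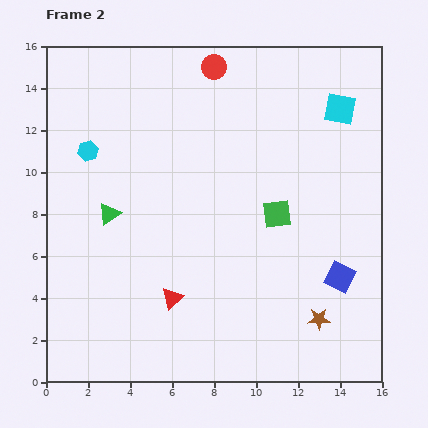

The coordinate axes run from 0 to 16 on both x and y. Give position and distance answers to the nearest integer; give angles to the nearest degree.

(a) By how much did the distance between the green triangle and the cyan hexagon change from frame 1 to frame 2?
+1

Distance in frame 1: 2. Distance in frame 2: 3.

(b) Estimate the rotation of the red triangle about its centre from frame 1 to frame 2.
28° counter-clockwise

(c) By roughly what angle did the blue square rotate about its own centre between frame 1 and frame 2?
28° clockwise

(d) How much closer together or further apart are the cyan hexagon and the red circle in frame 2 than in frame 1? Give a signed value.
+1

Distance in frame 1: 6. Distance in frame 2: 7.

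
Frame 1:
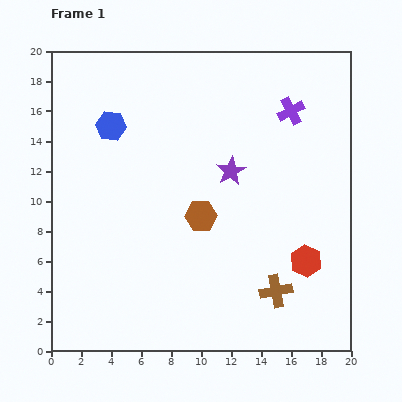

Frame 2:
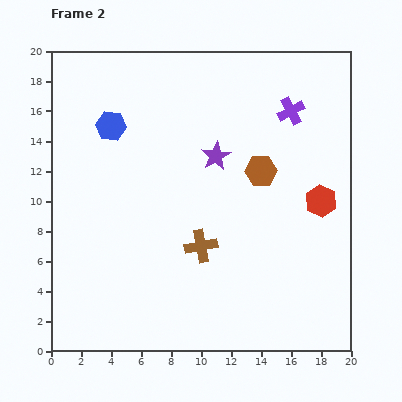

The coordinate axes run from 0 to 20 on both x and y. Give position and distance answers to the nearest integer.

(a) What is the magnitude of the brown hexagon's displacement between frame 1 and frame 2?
5

The brown hexagon moved from (10, 9) to (14, 12), a distance of √(4² + 3²) ≈ 5.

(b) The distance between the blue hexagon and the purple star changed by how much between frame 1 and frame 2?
-2

Distance in frame 1: 9. Distance in frame 2: 7.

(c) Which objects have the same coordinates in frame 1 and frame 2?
the purple cross, the blue hexagon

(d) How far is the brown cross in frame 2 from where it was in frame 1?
6

The brown cross moved from (15, 4) to (10, 7), a distance of √(5² + 3²) ≈ 6.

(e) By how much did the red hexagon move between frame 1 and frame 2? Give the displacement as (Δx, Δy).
(1, 4)

The red hexagon was at (17, 6) in frame 1 and (18, 10) in frame 2.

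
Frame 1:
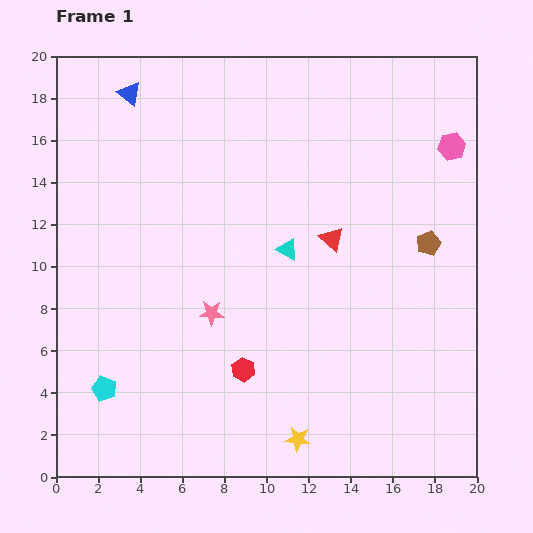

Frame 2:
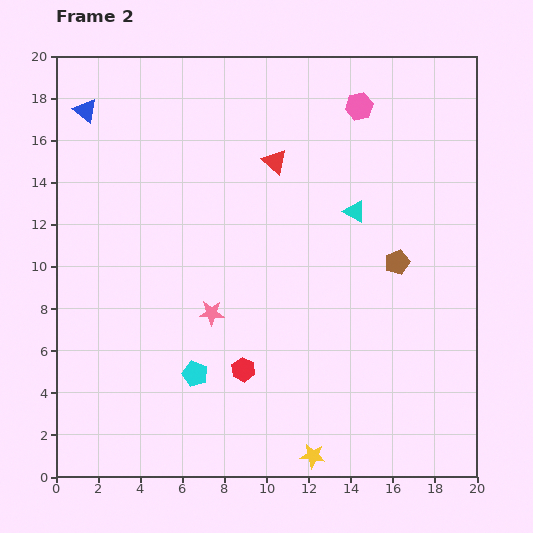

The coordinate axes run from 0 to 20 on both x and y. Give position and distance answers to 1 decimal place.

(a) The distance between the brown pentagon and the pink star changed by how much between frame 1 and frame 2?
-1.7

Distance in frame 1: 10.8. Distance in frame 2: 9.1.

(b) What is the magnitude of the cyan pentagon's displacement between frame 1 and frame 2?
4.4

The cyan pentagon moved from (2.3, 4.2) to (6.6, 4.9), a distance of √(4.3² + 0.7²) ≈ 4.4.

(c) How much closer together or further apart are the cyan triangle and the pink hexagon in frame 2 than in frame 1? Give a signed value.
-4.2

Distance in frame 1: 9.2. Distance in frame 2: 5.0.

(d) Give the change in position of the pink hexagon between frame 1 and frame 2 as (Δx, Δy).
(-4.4, 1.9)

The pink hexagon was at (18.8, 15.7) in frame 1 and (14.4, 17.6) in frame 2.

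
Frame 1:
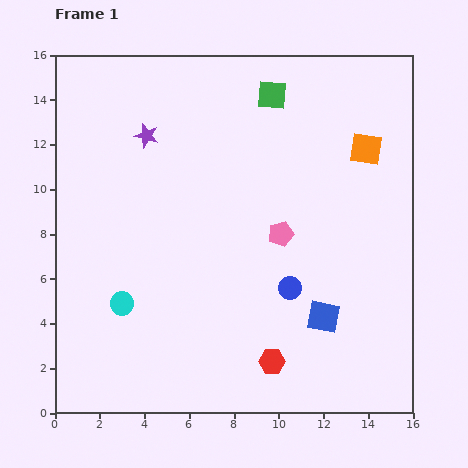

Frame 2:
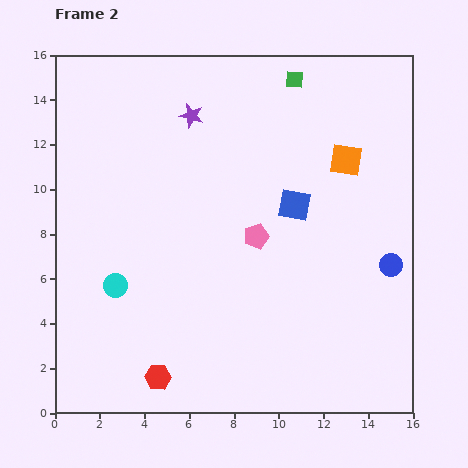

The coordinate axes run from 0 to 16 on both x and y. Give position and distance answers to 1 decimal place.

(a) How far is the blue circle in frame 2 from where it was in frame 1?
4.6

The blue circle moved from (10.5, 5.6) to (15.0, 6.6), a distance of √(4.5² + 1.0²) ≈ 4.6.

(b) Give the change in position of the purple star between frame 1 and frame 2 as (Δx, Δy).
(2.0, 0.9)

The purple star was at (4.1, 12.4) in frame 1 and (6.1, 13.3) in frame 2.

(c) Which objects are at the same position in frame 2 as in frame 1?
none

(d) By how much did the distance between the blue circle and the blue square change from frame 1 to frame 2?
+3.1

Distance in frame 1: 2.0. Distance in frame 2: 5.1.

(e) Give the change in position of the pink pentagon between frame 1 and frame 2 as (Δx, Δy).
(-1.1, -0.1)

The pink pentagon was at (10.1, 8.0) in frame 1 and (9.0, 7.9) in frame 2.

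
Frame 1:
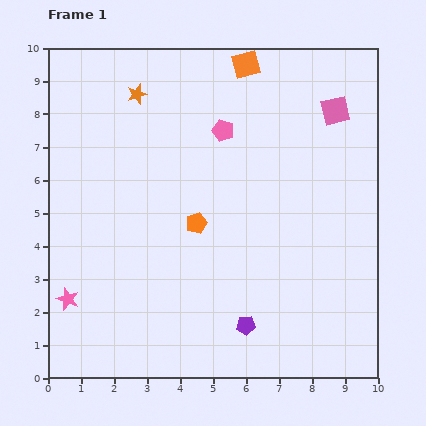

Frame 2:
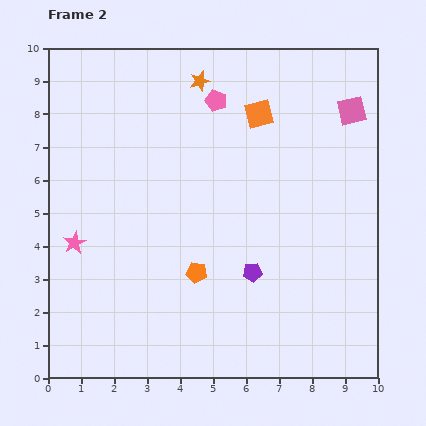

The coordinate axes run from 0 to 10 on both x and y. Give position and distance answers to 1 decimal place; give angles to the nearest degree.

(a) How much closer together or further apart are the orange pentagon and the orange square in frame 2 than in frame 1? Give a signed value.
+0.2

Distance in frame 1: 5.0. Distance in frame 2: 5.2.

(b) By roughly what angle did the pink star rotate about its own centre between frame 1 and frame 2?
23° clockwise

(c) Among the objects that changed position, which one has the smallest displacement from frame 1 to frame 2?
the pink square

(moved 0.5)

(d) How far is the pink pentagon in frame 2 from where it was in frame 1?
0.9

The pink pentagon moved from (5.3, 7.5) to (5.1, 8.4), a distance of √(0.2² + 0.9²) ≈ 0.9.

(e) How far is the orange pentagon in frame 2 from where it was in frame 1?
1.5

The orange pentagon moved from (4.5, 4.7) to (4.5, 3.2), a distance of √(0.0² + 1.5²) ≈ 1.5.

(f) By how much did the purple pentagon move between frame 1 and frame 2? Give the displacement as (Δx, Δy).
(0.2, 1.6)

The purple pentagon was at (6.0, 1.6) in frame 1 and (6.2, 3.2) in frame 2.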